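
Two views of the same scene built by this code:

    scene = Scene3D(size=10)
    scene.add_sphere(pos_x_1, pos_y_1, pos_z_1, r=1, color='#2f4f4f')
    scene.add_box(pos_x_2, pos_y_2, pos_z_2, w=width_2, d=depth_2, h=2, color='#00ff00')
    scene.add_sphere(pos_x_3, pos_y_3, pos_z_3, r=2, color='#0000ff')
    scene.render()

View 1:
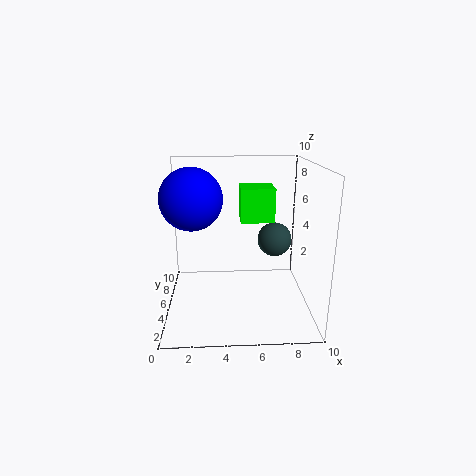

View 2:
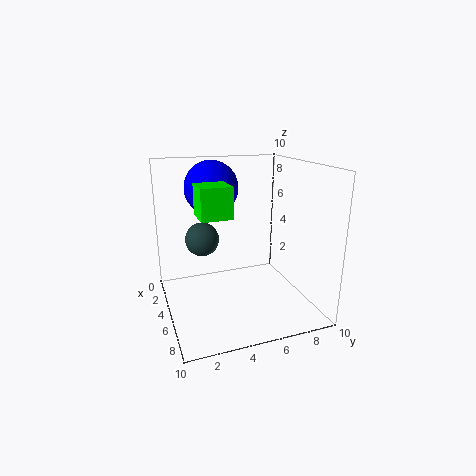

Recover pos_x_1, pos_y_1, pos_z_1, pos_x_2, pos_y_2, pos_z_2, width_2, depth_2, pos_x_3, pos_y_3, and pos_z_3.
pos_x_1 = 7, pos_y_1 = 2, pos_z_1 = 6, pos_x_2 = 5, pos_y_2 = 2, pos_z_2 = 7, width_2 = 2, depth_2 = 2, pos_x_3 = 2, pos_y_3 = 4, pos_z_3 = 8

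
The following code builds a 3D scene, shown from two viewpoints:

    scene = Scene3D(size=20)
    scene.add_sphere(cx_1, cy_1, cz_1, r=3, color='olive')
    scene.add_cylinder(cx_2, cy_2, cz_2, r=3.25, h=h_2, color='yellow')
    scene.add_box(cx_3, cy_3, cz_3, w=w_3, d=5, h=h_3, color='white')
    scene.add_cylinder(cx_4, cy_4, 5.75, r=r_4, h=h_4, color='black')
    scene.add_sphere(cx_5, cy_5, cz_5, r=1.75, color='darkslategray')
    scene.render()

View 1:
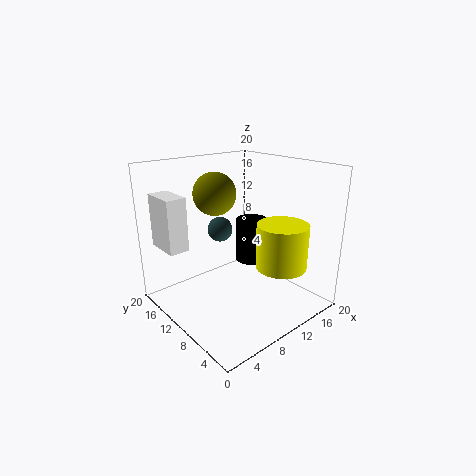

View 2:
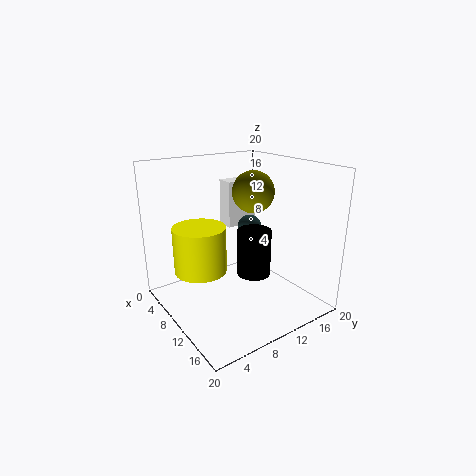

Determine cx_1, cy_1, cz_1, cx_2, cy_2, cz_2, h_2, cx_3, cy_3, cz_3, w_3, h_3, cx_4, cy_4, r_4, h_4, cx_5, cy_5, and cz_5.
cx_1 = 8.75, cy_1 = 13.5, cz_1 = 15.75, cx_2 = 11.5, cy_2 = 3.25, cz_2 = 7.75, h_2 = 5.75, cx_3 = 1, cy_3 = 12.75, cz_3 = 9, w_3 = 2.75, h_3 = 7.25, cx_4 = 13, cy_4 = 10.5, r_4 = 2.25, h_4 = 6.25, cx_5 = 9, cy_5 = 12.75, cz_5 = 10.75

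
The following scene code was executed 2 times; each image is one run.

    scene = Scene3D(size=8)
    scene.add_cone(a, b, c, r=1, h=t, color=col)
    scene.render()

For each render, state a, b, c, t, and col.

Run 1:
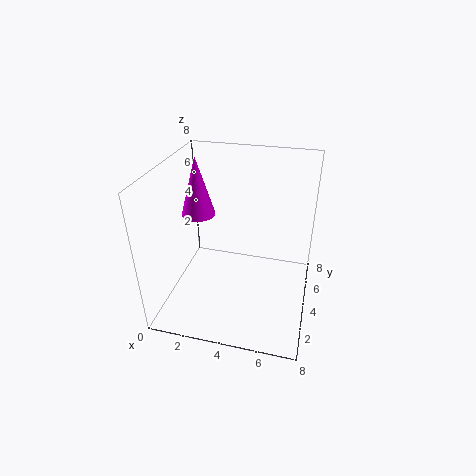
a = 1.25; b = 5.25; c = 4.5; t = 3.5; col = 'magenta'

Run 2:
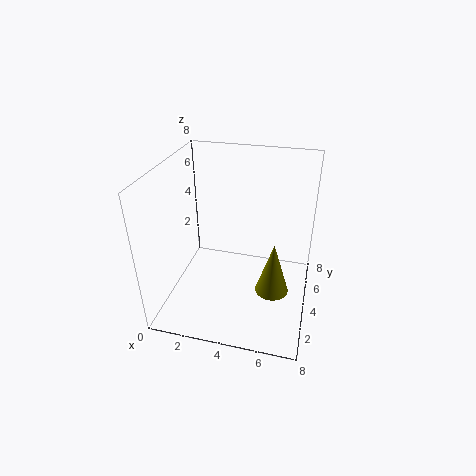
a = 6; b = 4.5; c = 0.25; t = 3.25; col = 'olive'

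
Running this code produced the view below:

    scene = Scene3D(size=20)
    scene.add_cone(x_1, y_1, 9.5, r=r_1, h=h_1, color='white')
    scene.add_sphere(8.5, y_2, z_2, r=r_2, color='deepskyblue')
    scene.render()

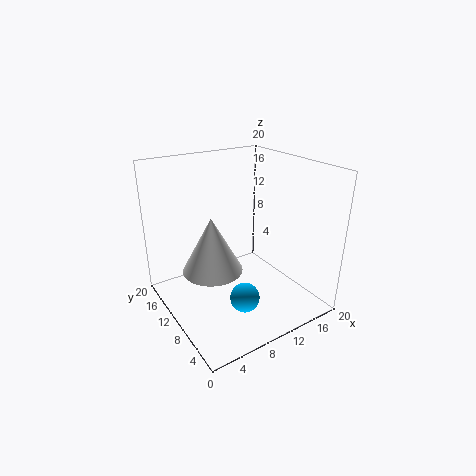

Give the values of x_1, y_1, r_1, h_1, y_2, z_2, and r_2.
x_1 = 3.5; y_1 = 5.5; r_1 = 3.5; h_1 = 6.5; y_2 = 6; z_2 = 3; r_2 = 2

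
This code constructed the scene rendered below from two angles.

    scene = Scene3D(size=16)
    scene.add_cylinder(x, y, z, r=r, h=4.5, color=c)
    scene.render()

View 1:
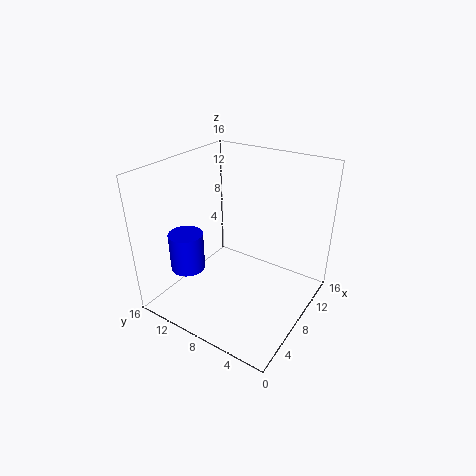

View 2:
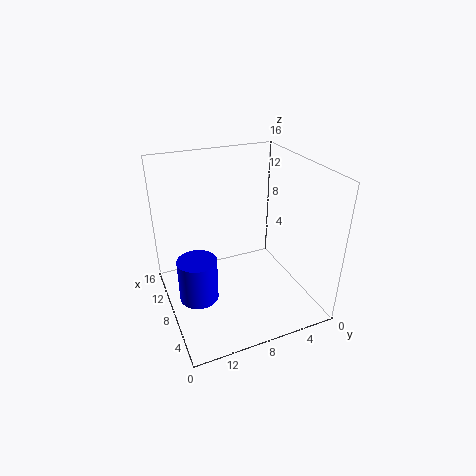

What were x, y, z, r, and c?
x = 5.5, y = 13.5, z = 3.5, r = 2, c = 'blue'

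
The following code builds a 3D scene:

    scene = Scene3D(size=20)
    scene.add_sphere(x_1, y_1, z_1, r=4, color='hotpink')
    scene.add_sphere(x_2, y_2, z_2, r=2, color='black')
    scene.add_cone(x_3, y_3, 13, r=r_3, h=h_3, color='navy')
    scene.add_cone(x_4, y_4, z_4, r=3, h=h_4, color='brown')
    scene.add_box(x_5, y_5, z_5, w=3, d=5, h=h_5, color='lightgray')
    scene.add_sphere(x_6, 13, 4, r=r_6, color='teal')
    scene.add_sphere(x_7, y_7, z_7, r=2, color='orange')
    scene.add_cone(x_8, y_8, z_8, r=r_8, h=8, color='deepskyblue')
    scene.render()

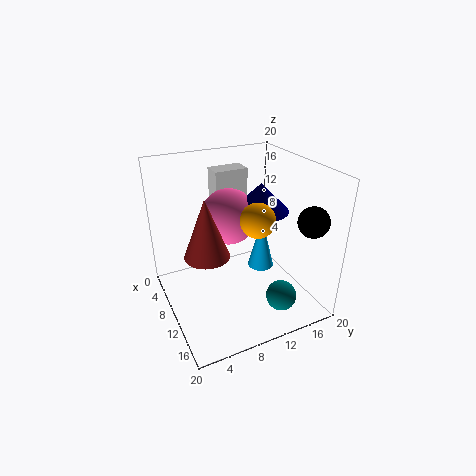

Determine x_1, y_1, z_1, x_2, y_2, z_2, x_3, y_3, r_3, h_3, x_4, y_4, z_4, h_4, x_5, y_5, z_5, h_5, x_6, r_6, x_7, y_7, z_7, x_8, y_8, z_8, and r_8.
x_1 = 7; y_1 = 10; z_1 = 12; x_2 = 17; y_2 = 17; z_2 = 14; x_3 = 9; y_3 = 14; r_3 = 4; h_3 = 4; x_4 = 11; y_4 = 5; z_4 = 9; h_4 = 8; x_5 = 2; y_5 = 9; z_5 = 9; h_5 = 9; x_6 = 17; r_6 = 2; x_7 = 17; y_7 = 9; z_7 = 16; x_8 = 8; y_8 = 15; z_8 = 3; r_8 = 2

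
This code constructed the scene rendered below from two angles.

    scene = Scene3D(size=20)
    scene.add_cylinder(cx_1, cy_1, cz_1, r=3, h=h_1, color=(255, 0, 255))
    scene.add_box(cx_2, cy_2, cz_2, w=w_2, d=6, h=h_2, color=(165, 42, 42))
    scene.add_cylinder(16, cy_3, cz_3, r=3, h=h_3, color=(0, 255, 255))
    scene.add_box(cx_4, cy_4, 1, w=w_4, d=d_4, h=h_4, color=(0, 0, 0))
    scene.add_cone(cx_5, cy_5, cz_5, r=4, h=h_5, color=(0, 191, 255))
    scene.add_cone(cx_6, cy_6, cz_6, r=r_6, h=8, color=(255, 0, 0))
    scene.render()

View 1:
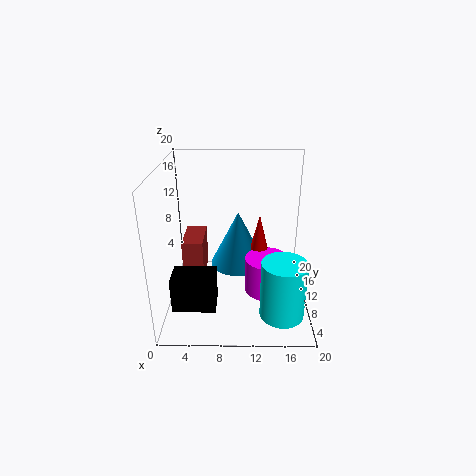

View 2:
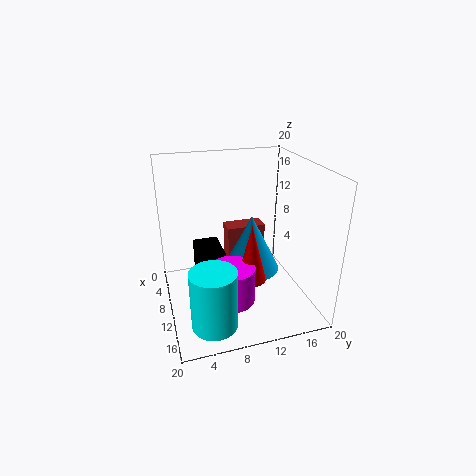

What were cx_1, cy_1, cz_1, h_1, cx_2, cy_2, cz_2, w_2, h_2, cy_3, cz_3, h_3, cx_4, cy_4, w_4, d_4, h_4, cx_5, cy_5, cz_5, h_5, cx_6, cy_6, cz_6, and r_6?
cx_1 = 14; cy_1 = 8; cz_1 = 3; h_1 = 5; cx_2 = 2; cy_2 = 10; cz_2 = 3; w_2 = 3; h_2 = 6; cy_3 = 5; cz_3 = 1; h_3 = 8; cx_4 = 1; cy_4 = 5; w_4 = 6; d_4 = 4; h_4 = 5; cx_5 = 10; cy_5 = 12; cz_5 = 5; h_5 = 8; cx_6 = 13; cy_6 = 11; cz_6 = 5; r_6 = 2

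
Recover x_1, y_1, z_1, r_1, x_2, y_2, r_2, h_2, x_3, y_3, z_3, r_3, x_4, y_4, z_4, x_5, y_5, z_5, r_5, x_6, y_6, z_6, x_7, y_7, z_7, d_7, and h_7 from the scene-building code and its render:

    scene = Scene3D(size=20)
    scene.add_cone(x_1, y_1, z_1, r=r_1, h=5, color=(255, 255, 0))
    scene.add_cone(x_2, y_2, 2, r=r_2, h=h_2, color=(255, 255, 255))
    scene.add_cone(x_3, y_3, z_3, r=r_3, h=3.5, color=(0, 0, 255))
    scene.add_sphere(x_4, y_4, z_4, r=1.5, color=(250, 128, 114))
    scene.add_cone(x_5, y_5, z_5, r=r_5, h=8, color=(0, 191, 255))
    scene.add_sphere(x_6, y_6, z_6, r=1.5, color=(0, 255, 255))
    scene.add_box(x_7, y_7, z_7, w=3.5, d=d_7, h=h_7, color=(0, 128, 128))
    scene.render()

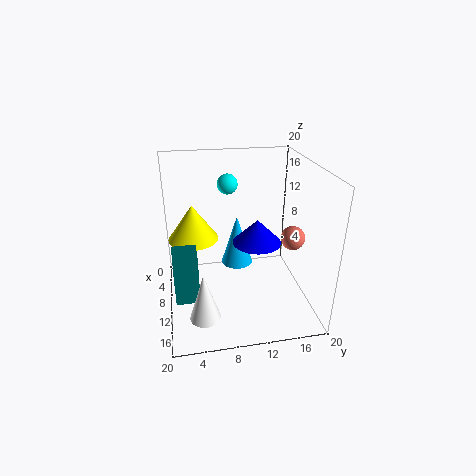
x_1 = 8, y_1 = 4, z_1 = 9.5, r_1 = 3.5, x_2 = 16, y_2 = 4.5, r_2 = 2, h_2 = 6.5, x_3 = 9, y_3 = 13, z_3 = 8.5, r_3 = 3.5, x_4 = 15, y_4 = 16, z_4 = 12, x_5 = 4, y_5 = 11, z_5 = 2.5, r_5 = 2.5, x_6 = 4.5, y_6 = 9.5, z_6 = 16, x_7 = 12.5, y_7 = 1, z_7 = 4.5, d_7 = 3, h_7 = 6.5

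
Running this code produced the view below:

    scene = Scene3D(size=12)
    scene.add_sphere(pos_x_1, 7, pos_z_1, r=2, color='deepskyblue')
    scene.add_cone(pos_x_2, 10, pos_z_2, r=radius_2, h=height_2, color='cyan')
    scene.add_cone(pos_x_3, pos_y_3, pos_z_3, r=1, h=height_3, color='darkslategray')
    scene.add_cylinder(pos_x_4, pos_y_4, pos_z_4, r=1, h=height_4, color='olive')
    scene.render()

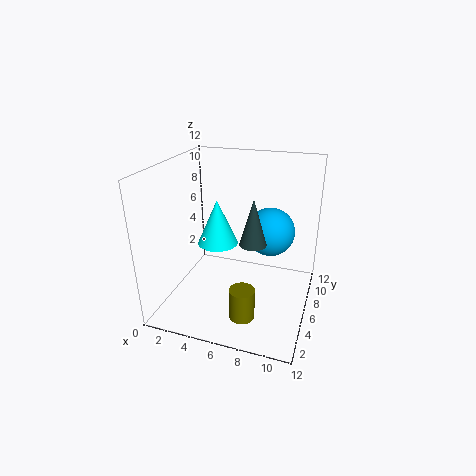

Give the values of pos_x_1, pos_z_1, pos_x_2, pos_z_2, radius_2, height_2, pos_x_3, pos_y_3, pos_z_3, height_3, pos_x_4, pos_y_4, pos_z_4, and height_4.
pos_x_1 = 8.5; pos_z_1 = 6.5; pos_x_2 = 2.5; pos_z_2 = 3; radius_2 = 2; height_2 = 4.5; pos_x_3 = 8; pos_y_3 = 3.5; pos_z_3 = 7; height_3 = 3.5; pos_x_4 = 7.5; pos_y_4 = 2.5; pos_z_4 = 1; height_4 = 2.5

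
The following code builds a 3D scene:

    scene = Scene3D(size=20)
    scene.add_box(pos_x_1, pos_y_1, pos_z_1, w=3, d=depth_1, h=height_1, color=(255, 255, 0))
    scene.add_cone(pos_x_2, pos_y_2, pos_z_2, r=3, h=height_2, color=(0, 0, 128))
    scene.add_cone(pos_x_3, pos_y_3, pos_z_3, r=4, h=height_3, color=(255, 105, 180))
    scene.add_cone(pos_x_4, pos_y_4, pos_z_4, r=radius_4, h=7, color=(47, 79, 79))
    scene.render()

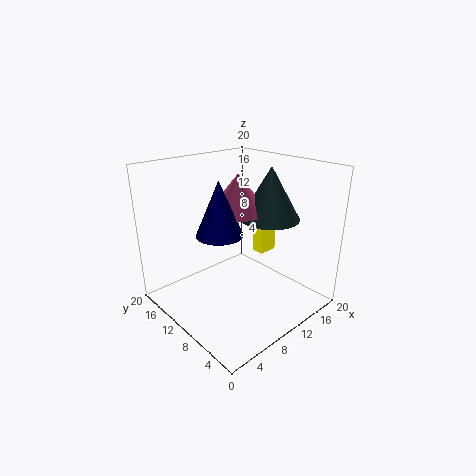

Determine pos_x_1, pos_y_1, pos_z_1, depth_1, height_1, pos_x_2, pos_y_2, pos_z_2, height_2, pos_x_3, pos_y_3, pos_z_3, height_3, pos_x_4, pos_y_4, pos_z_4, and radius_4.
pos_x_1 = 16
pos_y_1 = 11
pos_z_1 = 5
depth_1 = 2
height_1 = 6
pos_x_2 = 6
pos_y_2 = 9
pos_z_2 = 12
height_2 = 7
pos_x_3 = 10
pos_y_3 = 10
pos_z_3 = 14
height_3 = 5
pos_x_4 = 13
pos_y_4 = 7
pos_z_4 = 13
radius_4 = 4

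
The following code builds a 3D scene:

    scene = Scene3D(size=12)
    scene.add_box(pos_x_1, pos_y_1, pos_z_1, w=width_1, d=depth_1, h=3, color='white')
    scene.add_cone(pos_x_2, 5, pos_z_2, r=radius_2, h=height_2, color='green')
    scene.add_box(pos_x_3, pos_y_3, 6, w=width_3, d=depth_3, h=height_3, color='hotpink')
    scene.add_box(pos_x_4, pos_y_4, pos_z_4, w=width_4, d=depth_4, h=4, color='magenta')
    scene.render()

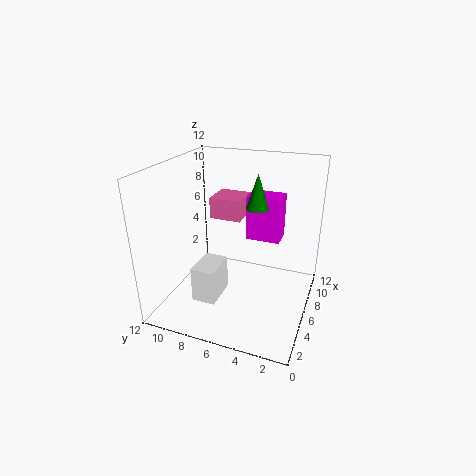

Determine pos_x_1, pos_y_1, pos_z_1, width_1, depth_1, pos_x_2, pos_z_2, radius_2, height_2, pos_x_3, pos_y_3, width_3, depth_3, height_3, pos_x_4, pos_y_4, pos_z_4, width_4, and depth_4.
pos_x_1 = 3
pos_y_1 = 7
pos_z_1 = 1
width_1 = 3
depth_1 = 2
pos_x_2 = 8
pos_z_2 = 8
radius_2 = 1
height_2 = 3
pos_x_3 = 9
pos_y_3 = 7
width_3 = 3
depth_3 = 3
height_3 = 2
pos_x_4 = 8
pos_y_4 = 3
pos_z_4 = 5
width_4 = 2
depth_4 = 3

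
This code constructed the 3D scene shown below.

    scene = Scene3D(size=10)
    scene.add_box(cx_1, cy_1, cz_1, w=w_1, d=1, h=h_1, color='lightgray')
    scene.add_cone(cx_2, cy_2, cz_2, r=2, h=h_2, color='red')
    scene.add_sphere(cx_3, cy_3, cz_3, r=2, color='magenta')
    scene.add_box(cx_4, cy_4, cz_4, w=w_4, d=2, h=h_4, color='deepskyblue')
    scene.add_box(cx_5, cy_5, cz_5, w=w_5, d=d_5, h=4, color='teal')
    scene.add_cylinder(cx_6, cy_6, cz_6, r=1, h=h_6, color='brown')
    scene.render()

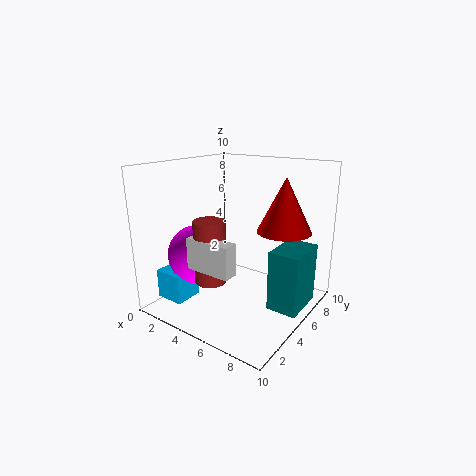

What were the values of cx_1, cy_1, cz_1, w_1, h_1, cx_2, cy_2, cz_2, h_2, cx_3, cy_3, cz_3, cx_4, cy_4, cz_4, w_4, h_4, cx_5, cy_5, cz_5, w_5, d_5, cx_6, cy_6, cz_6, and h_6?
cx_1 = 4; cy_1 = 1; cz_1 = 4; w_1 = 3; h_1 = 2; cx_2 = 7; cy_2 = 8; cz_2 = 5; h_2 = 4; cx_3 = 3; cy_3 = 3; cz_3 = 4; cx_4 = 1; cy_4 = 1; cz_4 = 1; w_4 = 2; h_4 = 2; cx_5 = 8; cy_5 = 4; cz_5 = 1; w_5 = 2; d_5 = 3; cx_6 = 5; cy_6 = 2; cz_6 = 3; h_6 = 4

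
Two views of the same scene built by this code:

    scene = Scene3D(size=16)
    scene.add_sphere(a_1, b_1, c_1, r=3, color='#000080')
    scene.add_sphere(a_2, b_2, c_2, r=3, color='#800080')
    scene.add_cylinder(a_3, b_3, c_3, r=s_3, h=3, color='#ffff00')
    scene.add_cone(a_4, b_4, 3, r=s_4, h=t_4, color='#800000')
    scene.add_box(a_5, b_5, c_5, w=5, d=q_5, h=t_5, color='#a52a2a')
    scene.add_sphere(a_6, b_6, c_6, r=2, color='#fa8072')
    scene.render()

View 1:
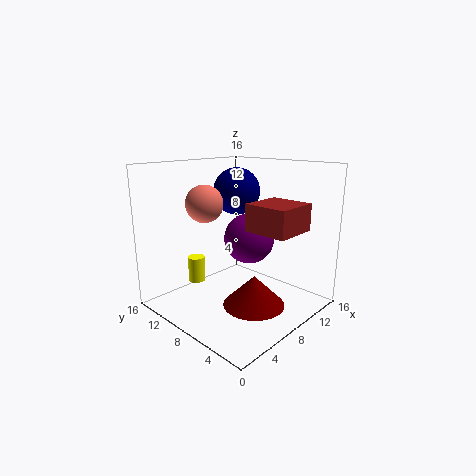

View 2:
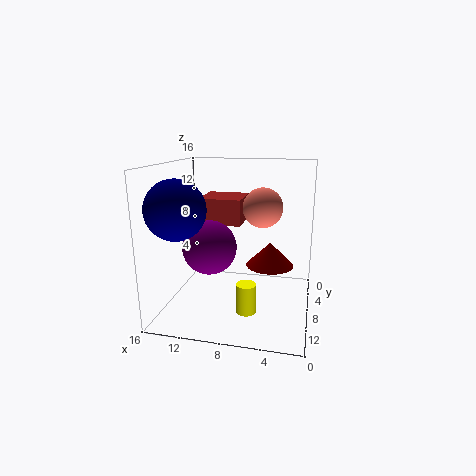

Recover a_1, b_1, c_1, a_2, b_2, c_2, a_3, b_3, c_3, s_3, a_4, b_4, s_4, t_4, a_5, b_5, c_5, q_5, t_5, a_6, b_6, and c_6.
a_1 = 13
b_1 = 13
c_1 = 12
a_2 = 11
b_2 = 9
c_2 = 7
a_3 = 6
b_3 = 13
c_3 = 2
s_3 = 1
a_4 = 5
b_4 = 3
s_4 = 3
t_4 = 3
a_5 = 8
b_5 = 2
c_5 = 9
q_5 = 5
t_5 = 3
a_6 = 5
b_6 = 10
c_6 = 12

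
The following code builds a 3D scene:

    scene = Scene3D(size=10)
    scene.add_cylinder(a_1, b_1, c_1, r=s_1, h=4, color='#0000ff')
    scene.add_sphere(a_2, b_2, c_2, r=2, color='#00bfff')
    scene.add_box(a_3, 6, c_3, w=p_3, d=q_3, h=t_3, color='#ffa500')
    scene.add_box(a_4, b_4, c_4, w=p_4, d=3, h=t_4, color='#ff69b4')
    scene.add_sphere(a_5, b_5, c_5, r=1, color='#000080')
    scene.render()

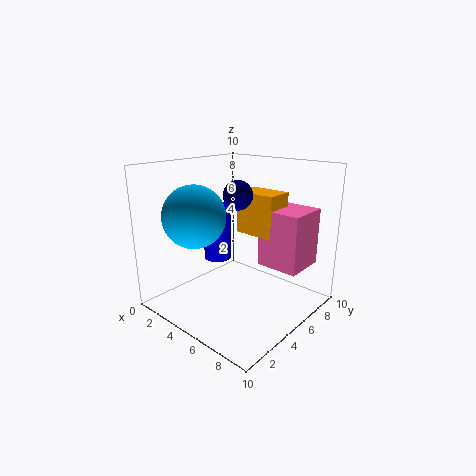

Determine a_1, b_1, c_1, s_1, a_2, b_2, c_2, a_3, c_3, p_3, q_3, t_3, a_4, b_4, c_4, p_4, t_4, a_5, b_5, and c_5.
a_1 = 3
b_1 = 5
c_1 = 3
s_1 = 1
a_2 = 4
b_2 = 2
c_2 = 7
a_3 = 4
c_3 = 5
p_3 = 3
q_3 = 2
t_3 = 3
a_4 = 6
b_4 = 6
c_4 = 3
p_4 = 3
t_4 = 4
a_5 = 5
b_5 = 5
c_5 = 8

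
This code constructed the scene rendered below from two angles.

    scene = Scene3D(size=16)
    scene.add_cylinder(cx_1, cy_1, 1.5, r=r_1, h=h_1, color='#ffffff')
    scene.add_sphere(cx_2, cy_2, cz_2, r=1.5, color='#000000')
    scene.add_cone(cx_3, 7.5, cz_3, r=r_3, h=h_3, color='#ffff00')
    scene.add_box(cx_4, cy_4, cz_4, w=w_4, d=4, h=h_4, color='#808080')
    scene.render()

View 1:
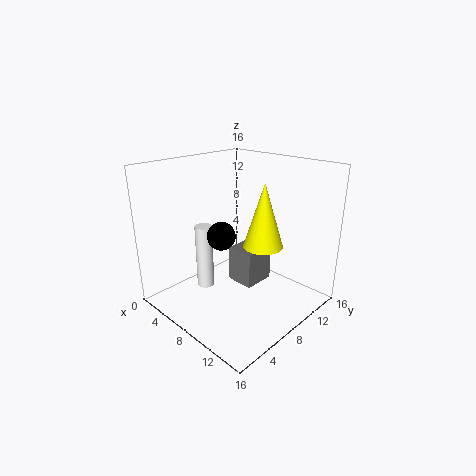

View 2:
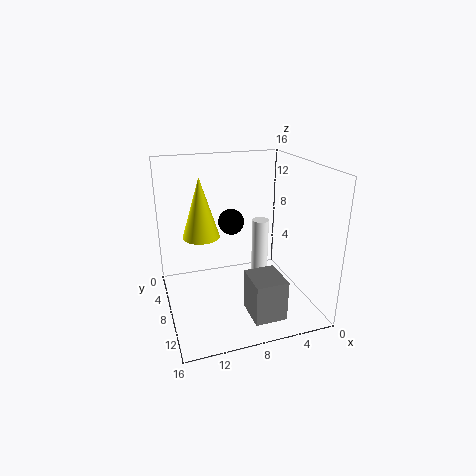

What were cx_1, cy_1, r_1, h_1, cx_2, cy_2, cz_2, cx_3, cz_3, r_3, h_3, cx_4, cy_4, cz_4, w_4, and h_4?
cx_1 = 4.5; cy_1 = 6; r_1 = 1; h_1 = 7.5; cx_2 = 8; cy_2 = 5.5; cz_2 = 9; cx_3 = 12; cz_3 = 8.5; r_3 = 2; h_3 = 6.5; cx_4 = 4.5; cy_4 = 10; cz_4 = 0.5; w_4 = 3.5; h_4 = 4.5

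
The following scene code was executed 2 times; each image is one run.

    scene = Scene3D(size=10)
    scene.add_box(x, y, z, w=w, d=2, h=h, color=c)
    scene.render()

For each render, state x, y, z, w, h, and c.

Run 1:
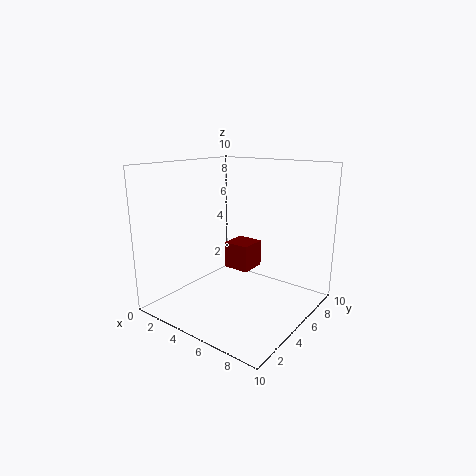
x = 3
y = 6
z = 2
w = 2
h = 2
c = 'maroon'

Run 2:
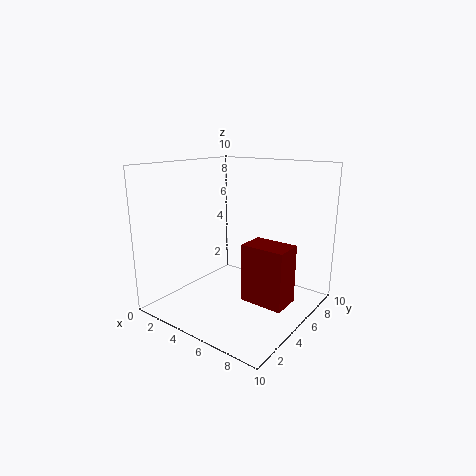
x = 6
y = 4
z = 1
w = 3
h = 4
c = 'maroon'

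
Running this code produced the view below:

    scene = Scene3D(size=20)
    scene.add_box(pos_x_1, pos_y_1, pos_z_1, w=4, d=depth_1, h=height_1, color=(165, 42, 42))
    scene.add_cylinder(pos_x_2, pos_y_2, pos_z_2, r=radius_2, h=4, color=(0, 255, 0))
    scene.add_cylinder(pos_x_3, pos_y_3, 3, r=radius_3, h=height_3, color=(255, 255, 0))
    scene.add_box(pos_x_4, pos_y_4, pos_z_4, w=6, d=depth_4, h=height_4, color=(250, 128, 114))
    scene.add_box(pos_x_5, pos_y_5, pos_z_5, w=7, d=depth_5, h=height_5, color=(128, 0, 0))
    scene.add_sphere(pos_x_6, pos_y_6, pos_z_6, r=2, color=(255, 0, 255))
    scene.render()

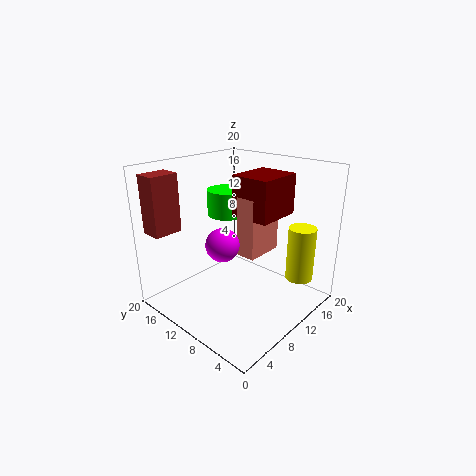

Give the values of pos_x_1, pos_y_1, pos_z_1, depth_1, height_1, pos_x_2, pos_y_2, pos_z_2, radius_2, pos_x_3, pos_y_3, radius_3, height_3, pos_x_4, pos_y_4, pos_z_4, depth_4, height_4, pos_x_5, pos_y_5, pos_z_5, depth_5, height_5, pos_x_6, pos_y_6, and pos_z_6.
pos_x_1 = 1; pos_y_1 = 16; pos_z_1 = 11; depth_1 = 3; height_1 = 8; pos_x_2 = 14; pos_y_2 = 16; pos_z_2 = 11; radius_2 = 3; pos_x_3 = 17; pos_y_3 = 4; radius_3 = 2; height_3 = 8; pos_x_4 = 12; pos_y_4 = 9; pos_z_4 = 6; depth_4 = 3; height_4 = 9; pos_x_5 = 12; pos_y_5 = 7; pos_z_5 = 12; depth_5 = 6; height_5 = 6; pos_x_6 = 4; pos_y_6 = 7; pos_z_6 = 12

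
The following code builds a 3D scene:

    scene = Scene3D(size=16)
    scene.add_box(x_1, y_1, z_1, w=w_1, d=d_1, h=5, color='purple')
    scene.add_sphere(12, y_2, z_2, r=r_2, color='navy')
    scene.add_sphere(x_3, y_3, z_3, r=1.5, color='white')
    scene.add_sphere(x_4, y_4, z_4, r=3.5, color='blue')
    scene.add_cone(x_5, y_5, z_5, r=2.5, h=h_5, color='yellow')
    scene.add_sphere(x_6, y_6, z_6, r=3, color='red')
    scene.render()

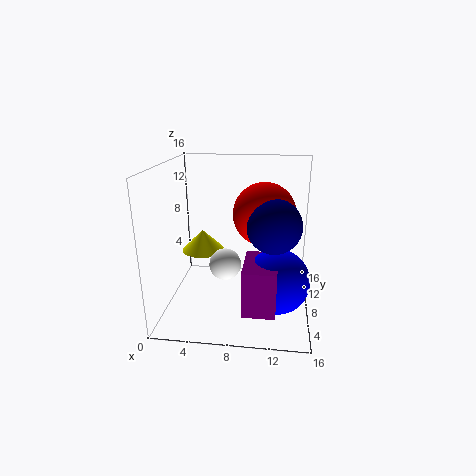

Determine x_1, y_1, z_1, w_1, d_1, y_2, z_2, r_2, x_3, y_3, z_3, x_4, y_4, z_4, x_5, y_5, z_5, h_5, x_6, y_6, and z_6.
x_1 = 9; y_1 = 2.5; z_1 = 1.5; w_1 = 3.5; d_1 = 5.5; y_2 = 2.5; z_2 = 11.5; r_2 = 2.5; x_3 = 7.5; y_3 = 2.5; z_3 = 7.5; x_4 = 12.5; y_4 = 6; z_4 = 4; x_5 = 3.5; y_5 = 10; z_5 = 5.5; h_5 = 2.5; x_6 = 11; y_6 = 4.5; z_6 = 12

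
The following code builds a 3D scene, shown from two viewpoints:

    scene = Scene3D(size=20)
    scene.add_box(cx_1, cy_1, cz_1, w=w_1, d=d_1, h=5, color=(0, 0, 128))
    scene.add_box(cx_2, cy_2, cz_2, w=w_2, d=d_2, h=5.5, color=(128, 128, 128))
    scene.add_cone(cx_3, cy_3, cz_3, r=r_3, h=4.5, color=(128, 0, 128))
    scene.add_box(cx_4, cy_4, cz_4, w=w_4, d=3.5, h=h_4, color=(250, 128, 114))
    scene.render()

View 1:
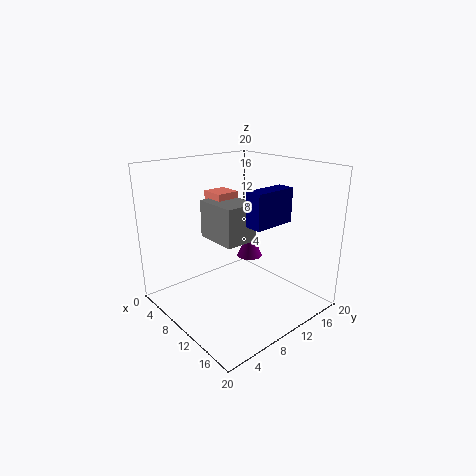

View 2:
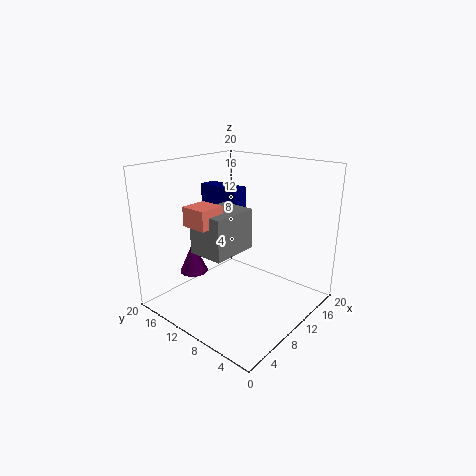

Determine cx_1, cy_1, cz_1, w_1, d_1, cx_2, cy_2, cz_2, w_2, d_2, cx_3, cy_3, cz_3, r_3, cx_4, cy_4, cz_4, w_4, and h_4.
cx_1 = 10.5, cy_1 = 11, cz_1 = 11.5, w_1 = 2.5, d_1 = 6.5, cx_2 = 4, cy_2 = 8, cz_2 = 9, w_2 = 6.5, d_2 = 5, cx_3 = 6.5, cy_3 = 15.5, cz_3 = 4.5, r_3 = 2, cx_4 = 3, cy_4 = 9.5, cz_4 = 13, w_4 = 3.5, h_4 = 2.5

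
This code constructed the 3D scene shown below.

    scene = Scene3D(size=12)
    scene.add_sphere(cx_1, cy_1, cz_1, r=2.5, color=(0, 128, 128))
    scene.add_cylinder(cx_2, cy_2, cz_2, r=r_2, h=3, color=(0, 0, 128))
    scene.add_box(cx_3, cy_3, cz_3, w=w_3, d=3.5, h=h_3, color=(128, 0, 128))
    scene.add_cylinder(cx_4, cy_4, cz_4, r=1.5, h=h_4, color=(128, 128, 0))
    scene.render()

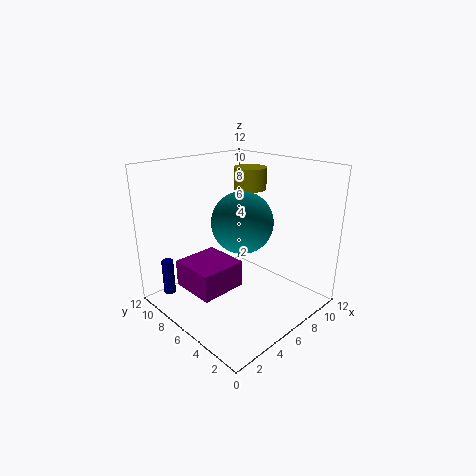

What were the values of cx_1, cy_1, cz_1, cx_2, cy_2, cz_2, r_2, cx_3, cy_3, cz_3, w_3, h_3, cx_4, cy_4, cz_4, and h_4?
cx_1 = 6, cy_1 = 5.5, cz_1 = 7.5, cx_2 = 1.5, cy_2 = 10, cz_2 = 1, r_2 = 0.5, cx_3 = 0.5, cy_3 = 3.5, cz_3 = 3.5, w_3 = 3.5, h_3 = 2, cx_4 = 10, cy_4 = 8.5, cz_4 = 9, h_4 = 2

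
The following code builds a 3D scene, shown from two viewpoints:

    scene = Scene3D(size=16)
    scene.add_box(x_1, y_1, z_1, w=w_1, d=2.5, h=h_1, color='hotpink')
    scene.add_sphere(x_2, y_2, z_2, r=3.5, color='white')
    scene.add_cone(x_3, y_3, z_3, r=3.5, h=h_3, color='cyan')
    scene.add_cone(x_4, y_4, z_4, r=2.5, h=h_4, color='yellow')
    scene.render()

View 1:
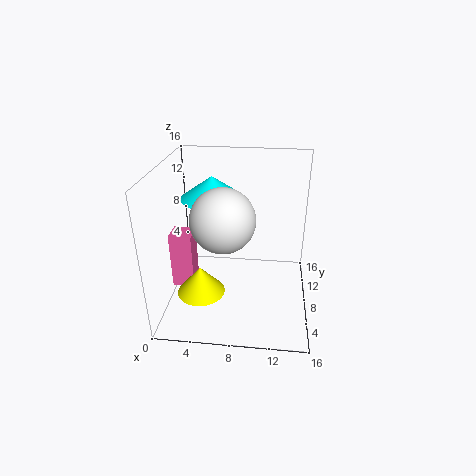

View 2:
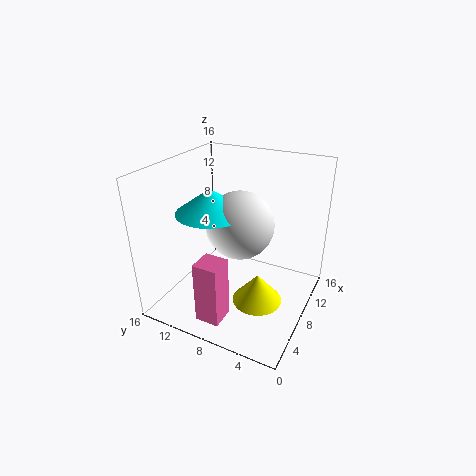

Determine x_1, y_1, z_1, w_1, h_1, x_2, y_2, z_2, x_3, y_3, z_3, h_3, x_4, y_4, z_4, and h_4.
x_1 = 0.5; y_1 = 6.5; z_1 = 2; w_1 = 2.5; h_1 = 6.5; x_2 = 6.5; y_2 = 7; z_2 = 10.5; x_3 = 5; y_3 = 9.5; z_3 = 12; h_3 = 2.5; x_4 = 4.5; y_4 = 4; z_4 = 3.5; h_4 = 3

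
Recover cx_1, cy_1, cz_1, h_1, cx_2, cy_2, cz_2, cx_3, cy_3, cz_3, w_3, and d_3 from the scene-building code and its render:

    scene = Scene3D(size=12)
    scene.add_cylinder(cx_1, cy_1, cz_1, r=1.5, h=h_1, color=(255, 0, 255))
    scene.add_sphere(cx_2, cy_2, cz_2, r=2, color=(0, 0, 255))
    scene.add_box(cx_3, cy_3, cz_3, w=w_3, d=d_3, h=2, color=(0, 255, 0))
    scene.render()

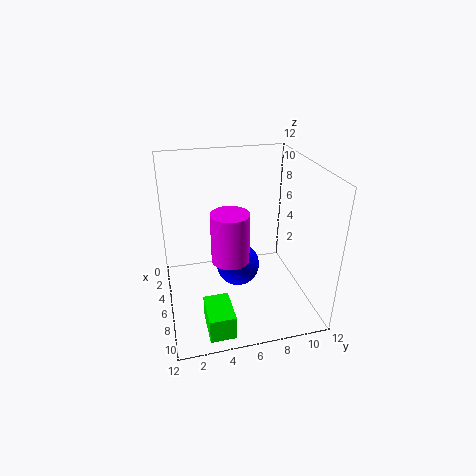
cx_1 = 7.5, cy_1 = 5, cz_1 = 5, h_1 = 4, cx_2 = 4, cy_2 = 6.5, cz_2 = 2, cx_3 = 8.5, cy_3 = 2.5, cz_3 = 0.5, w_3 = 3, d_3 = 2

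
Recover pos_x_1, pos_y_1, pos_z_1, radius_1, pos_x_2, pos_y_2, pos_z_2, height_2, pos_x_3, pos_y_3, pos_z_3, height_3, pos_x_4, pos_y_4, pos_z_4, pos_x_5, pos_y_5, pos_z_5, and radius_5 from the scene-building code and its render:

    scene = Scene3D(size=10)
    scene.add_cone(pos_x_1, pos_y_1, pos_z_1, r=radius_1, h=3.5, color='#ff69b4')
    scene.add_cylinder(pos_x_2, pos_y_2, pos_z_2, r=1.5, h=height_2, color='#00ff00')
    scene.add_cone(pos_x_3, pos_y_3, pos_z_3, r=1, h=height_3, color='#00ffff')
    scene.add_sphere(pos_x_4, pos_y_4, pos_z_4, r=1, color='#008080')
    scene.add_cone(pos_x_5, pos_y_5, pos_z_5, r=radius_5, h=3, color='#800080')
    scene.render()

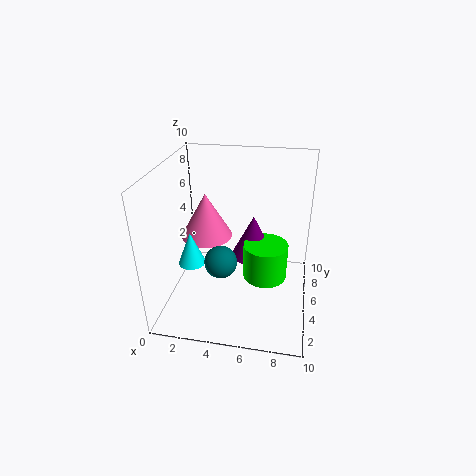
pos_x_1 = 2
pos_y_1 = 7.5
pos_z_1 = 3.5
radius_1 = 2
pos_x_2 = 7
pos_y_2 = 4.5
pos_z_2 = 2.5
height_2 = 2.5
pos_x_3 = 1.5
pos_y_3 = 5
pos_z_3 = 2.5
height_3 = 2.5
pos_x_4 = 4.5
pos_y_4 = 2
pos_z_4 = 5
pos_x_5 = 6
pos_y_5 = 5.5
pos_z_5 = 3.5
radius_5 = 1.5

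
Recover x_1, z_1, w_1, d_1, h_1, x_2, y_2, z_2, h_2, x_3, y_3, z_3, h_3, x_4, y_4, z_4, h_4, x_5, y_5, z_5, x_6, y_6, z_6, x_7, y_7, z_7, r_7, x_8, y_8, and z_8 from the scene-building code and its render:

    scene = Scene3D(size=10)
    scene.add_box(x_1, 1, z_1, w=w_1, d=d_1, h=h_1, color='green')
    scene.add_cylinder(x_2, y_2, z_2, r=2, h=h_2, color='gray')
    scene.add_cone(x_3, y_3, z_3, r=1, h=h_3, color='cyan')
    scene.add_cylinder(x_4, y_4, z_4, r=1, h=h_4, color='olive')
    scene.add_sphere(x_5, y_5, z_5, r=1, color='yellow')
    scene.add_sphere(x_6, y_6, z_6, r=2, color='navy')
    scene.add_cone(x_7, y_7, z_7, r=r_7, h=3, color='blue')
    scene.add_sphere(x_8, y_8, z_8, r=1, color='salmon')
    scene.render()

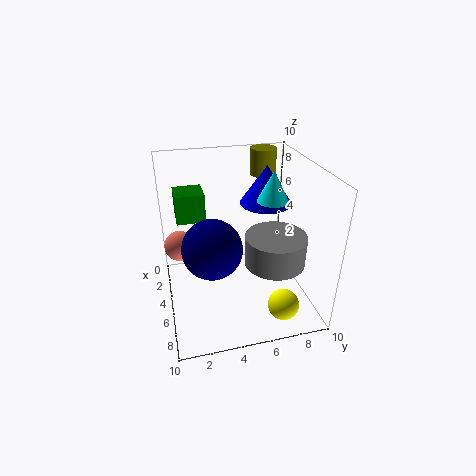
x_1 = 2; z_1 = 6; w_1 = 2; d_1 = 2; h_1 = 2; x_2 = 7; y_2 = 7; z_2 = 4; h_2 = 2; x_3 = 6; y_3 = 7; z_3 = 8; h_3 = 2; x_4 = 1; y_4 = 8; z_4 = 8; h_4 = 2; x_5 = 9; y_5 = 7; z_5 = 2; x_6 = 6; y_6 = 3; z_6 = 5; x_7 = 2; y_7 = 8; z_7 = 6; r_7 = 2; x_8 = 5; y_8 = 1; z_8 = 5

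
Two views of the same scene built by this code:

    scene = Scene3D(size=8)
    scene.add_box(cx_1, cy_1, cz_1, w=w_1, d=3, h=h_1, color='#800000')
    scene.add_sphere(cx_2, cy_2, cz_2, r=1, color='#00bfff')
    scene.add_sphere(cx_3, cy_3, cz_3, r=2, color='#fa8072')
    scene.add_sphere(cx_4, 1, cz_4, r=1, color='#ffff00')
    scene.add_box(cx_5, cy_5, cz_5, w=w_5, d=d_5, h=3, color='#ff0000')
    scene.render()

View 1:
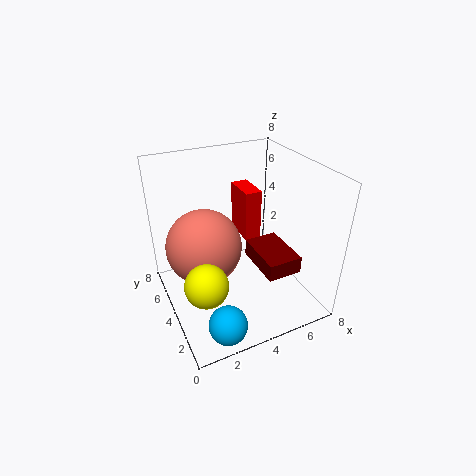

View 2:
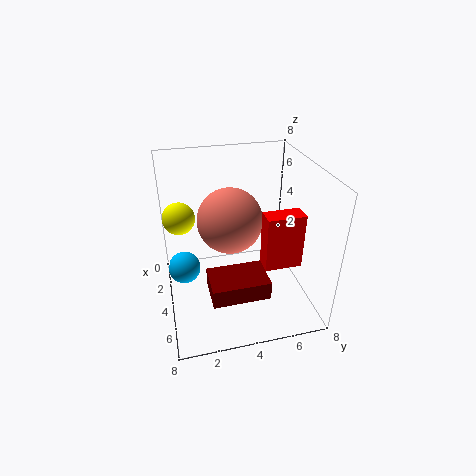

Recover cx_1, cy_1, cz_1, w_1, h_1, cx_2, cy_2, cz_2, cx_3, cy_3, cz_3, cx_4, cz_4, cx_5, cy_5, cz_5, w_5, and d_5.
cx_1 = 5, cy_1 = 2, cz_1 = 2, w_1 = 2, h_1 = 1, cx_2 = 2, cy_2 = 1, cz_2 = 1, cx_3 = 2, cy_3 = 4, cz_3 = 4, cx_4 = 1, cz_4 = 4, cx_5 = 5, cy_5 = 5, cz_5 = 3, w_5 = 1, d_5 = 2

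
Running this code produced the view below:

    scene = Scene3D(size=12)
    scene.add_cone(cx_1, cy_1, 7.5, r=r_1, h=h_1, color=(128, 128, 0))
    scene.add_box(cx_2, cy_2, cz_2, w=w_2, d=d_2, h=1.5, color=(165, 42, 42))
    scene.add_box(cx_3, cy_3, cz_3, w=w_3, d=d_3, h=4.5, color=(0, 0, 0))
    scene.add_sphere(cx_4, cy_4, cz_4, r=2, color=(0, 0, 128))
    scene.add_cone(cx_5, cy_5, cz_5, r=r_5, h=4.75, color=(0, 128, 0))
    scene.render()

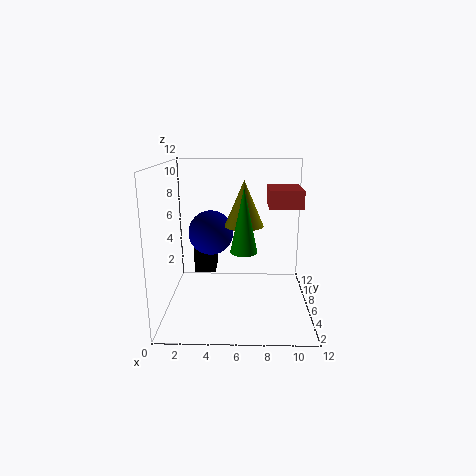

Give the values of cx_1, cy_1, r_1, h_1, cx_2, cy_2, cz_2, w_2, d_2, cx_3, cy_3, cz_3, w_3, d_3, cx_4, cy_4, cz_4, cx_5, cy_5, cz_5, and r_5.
cx_1 = 6.5; cy_1 = 4.5; r_1 = 1.5; h_1 = 3.5; cx_2 = 8.5; cy_2 = 5.5; cz_2 = 8.5; w_2 = 2.75; d_2 = 3.5; cx_3 = 1.75; cy_3 = 9; cz_3 = 1.5; w_3 = 2; d_3 = 2.5; cx_4 = 3.5; cy_4 = 8.25; cz_4 = 5.75; cx_5 = 6.5; cy_5 = 2.75; cz_5 = 6; r_5 = 1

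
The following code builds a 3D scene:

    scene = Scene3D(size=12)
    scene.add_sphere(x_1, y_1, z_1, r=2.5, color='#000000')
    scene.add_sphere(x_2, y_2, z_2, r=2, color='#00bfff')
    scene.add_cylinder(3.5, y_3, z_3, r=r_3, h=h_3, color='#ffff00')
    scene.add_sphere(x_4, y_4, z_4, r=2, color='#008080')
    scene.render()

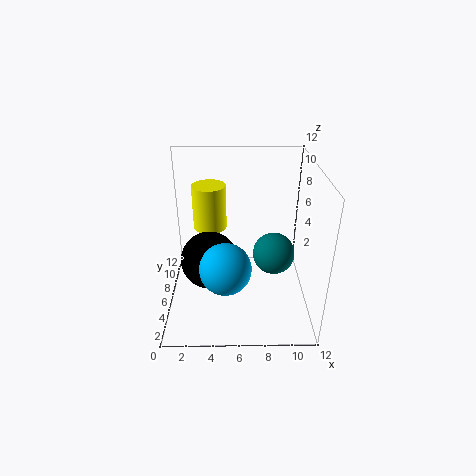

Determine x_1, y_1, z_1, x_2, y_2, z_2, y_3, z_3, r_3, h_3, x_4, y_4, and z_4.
x_1 = 3.5, y_1 = 6.5, z_1 = 3.5, x_2 = 5, y_2 = 3, z_2 = 5, y_3 = 9, z_3 = 5.5, r_3 = 1.5, h_3 = 4, x_4 = 9.5, y_4 = 9, z_4 = 2.5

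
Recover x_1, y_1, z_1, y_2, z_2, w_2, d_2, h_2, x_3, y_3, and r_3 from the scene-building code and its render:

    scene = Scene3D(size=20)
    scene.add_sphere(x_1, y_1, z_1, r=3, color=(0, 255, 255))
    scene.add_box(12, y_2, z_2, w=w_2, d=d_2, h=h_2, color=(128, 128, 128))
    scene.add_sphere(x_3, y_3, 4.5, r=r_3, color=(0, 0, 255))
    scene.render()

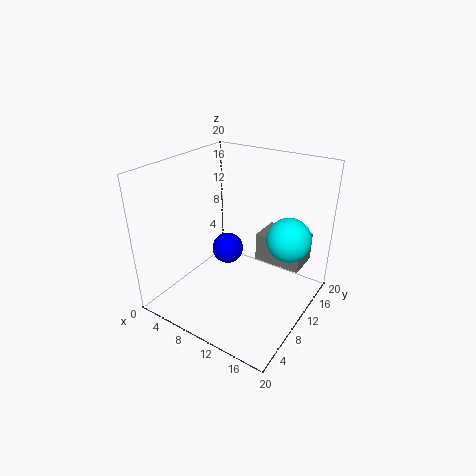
x_1 = 16.5; y_1 = 12.5; z_1 = 10.5; y_2 = 11.5; z_2 = 6.5; w_2 = 6.5; d_2 = 4.5; h_2 = 4; x_3 = 5; y_3 = 14.5; r_3 = 2.5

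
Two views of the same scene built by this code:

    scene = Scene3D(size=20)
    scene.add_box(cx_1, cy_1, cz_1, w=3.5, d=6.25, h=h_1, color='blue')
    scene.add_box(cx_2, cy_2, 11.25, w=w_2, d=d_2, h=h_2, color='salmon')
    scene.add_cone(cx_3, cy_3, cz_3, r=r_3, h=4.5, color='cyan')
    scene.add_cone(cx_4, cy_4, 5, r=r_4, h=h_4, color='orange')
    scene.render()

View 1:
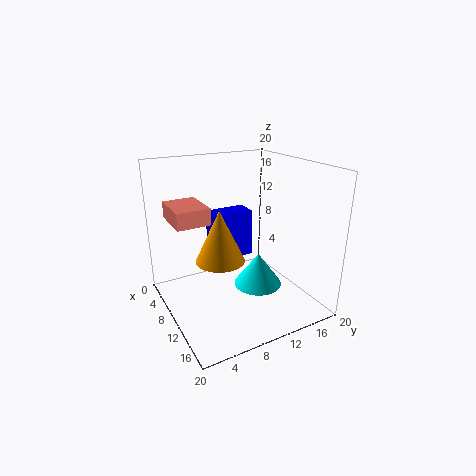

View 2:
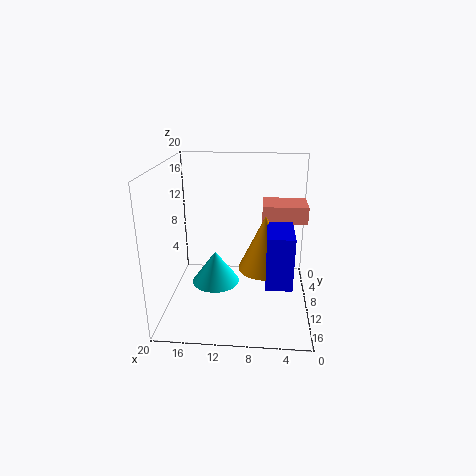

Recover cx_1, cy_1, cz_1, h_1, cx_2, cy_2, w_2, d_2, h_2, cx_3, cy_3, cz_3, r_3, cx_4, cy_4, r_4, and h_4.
cx_1 = 2.5; cy_1 = 8.5; cz_1 = 4.75; h_1 = 7.25; cx_2 = 0.25; cy_2 = 2.5; w_2 = 6.5; d_2 = 5; h_2 = 2.5; cx_3 = 13; cy_3 = 11.5; cz_3 = 4; r_3 = 3.25; cx_4 = 6.25; cy_4 = 9; r_4 = 3.75; h_4 = 8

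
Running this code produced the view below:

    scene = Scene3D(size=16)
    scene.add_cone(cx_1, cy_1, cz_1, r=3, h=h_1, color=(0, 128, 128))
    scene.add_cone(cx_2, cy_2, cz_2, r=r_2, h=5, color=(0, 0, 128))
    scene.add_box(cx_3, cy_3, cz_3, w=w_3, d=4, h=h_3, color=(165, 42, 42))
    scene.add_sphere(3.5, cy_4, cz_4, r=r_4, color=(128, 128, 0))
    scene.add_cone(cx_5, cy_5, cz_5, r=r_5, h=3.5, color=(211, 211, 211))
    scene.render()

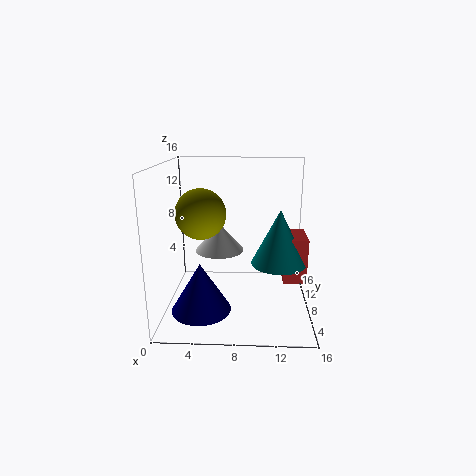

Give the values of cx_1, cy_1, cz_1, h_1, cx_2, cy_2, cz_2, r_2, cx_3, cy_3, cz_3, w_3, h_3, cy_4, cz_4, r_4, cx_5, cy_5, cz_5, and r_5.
cx_1 = 12.5
cy_1 = 7
cz_1 = 5.5
h_1 = 6
cx_2 = 4.5
cy_2 = 3
cz_2 = 2
r_2 = 3
cx_3 = 13
cy_3 = 6
cz_3 = 3.5
w_3 = 2.5
h_3 = 5
cy_4 = 10.5
cz_4 = 10
r_4 = 3
cx_5 = 5.5
cy_5 = 12
cz_5 = 5
r_5 = 3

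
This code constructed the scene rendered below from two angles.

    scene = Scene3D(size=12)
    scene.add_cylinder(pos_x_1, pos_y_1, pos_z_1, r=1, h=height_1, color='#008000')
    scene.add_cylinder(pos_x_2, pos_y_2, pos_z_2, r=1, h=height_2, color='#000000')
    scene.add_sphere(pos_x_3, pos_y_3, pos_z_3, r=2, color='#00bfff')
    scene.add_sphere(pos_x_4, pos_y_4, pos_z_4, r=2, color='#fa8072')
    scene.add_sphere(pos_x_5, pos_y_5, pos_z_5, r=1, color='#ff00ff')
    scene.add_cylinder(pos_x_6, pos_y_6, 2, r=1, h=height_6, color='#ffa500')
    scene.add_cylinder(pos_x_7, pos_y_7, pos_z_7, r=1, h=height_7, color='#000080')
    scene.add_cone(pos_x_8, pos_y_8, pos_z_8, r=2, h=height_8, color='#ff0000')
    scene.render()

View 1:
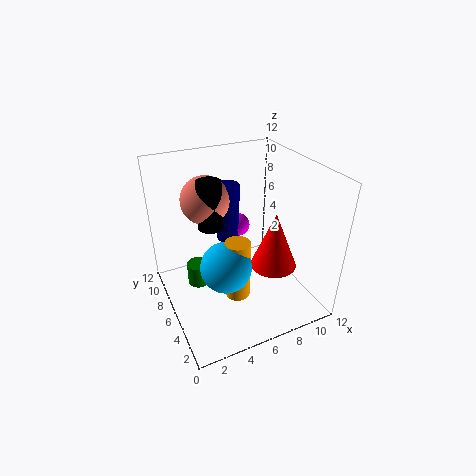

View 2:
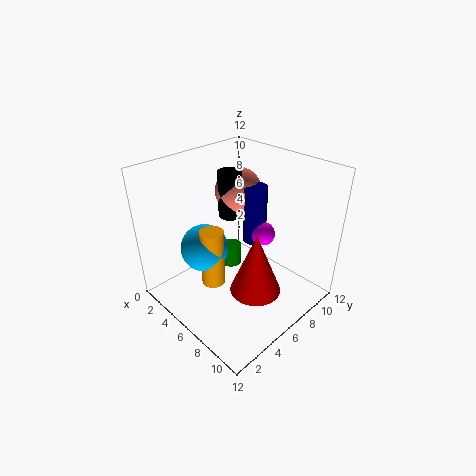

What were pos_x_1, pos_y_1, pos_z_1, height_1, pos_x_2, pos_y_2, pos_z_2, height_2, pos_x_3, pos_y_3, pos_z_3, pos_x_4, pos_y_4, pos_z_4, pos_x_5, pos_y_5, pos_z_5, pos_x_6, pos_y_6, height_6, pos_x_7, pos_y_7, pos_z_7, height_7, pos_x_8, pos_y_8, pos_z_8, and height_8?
pos_x_1 = 3
pos_y_1 = 8
pos_z_1 = 1
height_1 = 2
pos_x_2 = 4
pos_y_2 = 7
pos_z_2 = 7
height_2 = 4
pos_x_3 = 4
pos_y_3 = 4
pos_z_3 = 5
pos_x_4 = 4
pos_y_4 = 8
pos_z_4 = 9
pos_x_5 = 7
pos_y_5 = 8
pos_z_5 = 6
pos_x_6 = 5
pos_y_6 = 4
height_6 = 5
pos_x_7 = 6
pos_y_7 = 8
pos_z_7 = 5
height_7 = 5
pos_x_8 = 9
pos_y_8 = 5
pos_z_8 = 3
height_8 = 5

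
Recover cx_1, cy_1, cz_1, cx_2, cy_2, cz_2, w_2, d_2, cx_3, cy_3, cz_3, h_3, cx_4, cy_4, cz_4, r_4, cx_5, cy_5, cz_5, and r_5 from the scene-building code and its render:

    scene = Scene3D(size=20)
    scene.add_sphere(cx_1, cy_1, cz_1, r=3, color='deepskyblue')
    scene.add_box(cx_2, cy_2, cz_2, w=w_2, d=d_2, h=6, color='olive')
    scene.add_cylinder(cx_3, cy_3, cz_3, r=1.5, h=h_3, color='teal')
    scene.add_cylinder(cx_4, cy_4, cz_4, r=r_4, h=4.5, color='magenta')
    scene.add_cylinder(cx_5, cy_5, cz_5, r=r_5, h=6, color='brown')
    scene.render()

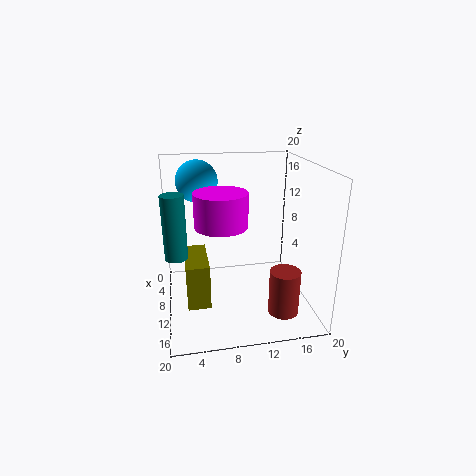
cx_1 = 5; cy_1 = 5; cz_1 = 17; cx_2 = 8; cy_2 = 2.5; cz_2 = 2.5; w_2 = 7; d_2 = 3; cx_3 = 11.5; cy_3 = 1.5; cz_3 = 8.5; h_3 = 8.5; cx_4 = 11.5; cy_4 = 7.5; cz_4 = 12.5; r_4 = 3.5; cx_5 = 16; cy_5 = 15; cz_5 = 1.5; r_5 = 2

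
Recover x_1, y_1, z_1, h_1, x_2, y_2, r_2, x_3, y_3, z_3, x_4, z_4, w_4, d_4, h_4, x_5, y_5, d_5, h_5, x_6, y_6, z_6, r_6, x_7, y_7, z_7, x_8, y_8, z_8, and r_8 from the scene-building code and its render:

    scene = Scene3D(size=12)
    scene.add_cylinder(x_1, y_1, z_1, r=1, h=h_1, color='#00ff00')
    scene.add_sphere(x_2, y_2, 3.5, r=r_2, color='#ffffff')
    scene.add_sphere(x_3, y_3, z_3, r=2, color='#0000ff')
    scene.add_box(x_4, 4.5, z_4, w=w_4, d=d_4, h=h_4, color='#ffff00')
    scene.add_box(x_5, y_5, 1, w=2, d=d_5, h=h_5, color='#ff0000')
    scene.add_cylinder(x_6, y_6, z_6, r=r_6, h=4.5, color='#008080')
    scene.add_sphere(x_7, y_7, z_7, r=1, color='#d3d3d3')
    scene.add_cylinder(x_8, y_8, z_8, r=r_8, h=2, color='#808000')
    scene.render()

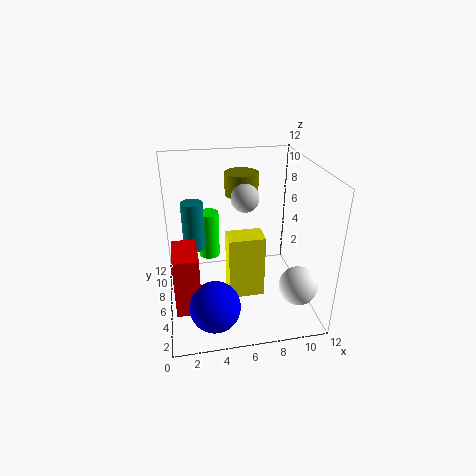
x_1 = 4; y_1 = 10.5; z_1 = 2; h_1 = 4.5; x_2 = 10; y_2 = 2; r_2 = 1.5; x_3 = 3.5; y_3 = 2.5; z_3 = 2; x_4 = 5; z_4 = 1; w_4 = 3; d_4 = 2; h_4 = 5.5; x_5 = 0.5; y_5 = 3; d_5 = 3.5; h_5 = 5; x_6 = 2.5; y_6 = 9.5; z_6 = 3.5; r_6 = 1; x_7 = 6; y_7 = 3.5; z_7 = 10.5; x_8 = 7; y_8 = 9.5; z_8 = 8.5; r_8 = 1.5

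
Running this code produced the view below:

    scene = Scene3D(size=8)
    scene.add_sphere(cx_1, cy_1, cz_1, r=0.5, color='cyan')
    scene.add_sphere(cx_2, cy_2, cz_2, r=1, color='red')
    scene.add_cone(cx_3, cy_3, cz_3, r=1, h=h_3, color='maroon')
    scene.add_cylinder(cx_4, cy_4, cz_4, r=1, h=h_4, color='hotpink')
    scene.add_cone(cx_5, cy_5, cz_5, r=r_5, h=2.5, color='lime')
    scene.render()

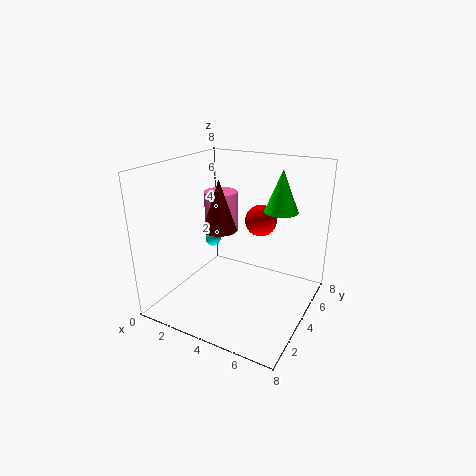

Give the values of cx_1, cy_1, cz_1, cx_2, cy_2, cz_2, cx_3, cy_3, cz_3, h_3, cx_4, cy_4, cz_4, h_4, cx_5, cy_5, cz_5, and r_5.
cx_1 = 1; cy_1 = 6; cz_1 = 2.5; cx_2 = 4; cy_2 = 7; cz_2 = 4; cx_3 = 2.5; cy_3 = 4.5; cz_3 = 4; h_3 = 3; cx_4 = 2; cy_4 = 5.5; cz_4 = 3.5; h_4 = 2.5; cx_5 = 5.5; cy_5 = 6.5; cz_5 = 5; r_5 = 1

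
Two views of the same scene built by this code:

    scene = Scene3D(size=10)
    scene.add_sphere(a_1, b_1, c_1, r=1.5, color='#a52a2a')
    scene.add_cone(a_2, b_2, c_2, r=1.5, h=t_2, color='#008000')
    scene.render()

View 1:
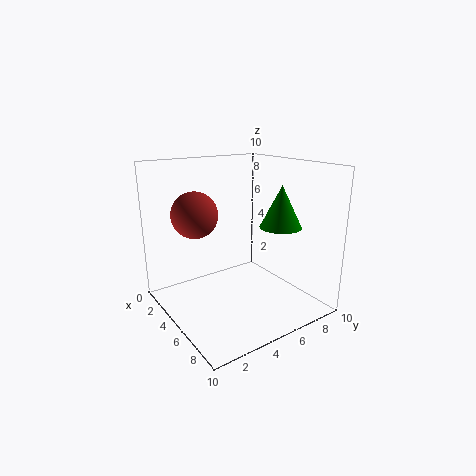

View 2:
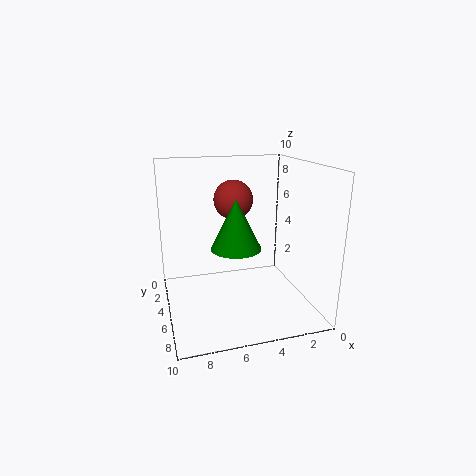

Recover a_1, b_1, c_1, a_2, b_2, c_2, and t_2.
a_1 = 4.5, b_1 = 2, c_1 = 7, a_2 = 6, b_2 = 8, c_2 = 5.5, t_2 = 3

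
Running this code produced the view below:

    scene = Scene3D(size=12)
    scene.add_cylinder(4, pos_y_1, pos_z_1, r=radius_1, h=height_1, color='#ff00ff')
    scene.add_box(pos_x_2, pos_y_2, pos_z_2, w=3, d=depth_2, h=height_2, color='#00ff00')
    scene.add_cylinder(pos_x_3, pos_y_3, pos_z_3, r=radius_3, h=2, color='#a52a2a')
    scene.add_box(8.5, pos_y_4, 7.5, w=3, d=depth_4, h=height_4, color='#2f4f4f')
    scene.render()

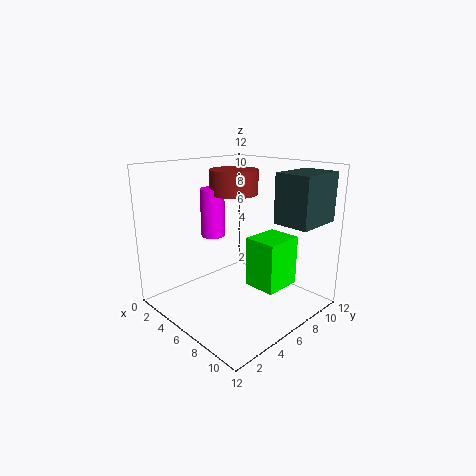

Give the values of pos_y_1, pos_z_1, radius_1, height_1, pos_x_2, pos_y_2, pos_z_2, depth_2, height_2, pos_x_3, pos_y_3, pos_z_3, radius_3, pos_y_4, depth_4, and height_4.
pos_y_1 = 5
pos_z_1 = 6
radius_1 = 1
height_1 = 4
pos_x_2 = 5.5
pos_y_2 = 7.5
pos_z_2 = 1
depth_2 = 3.5
height_2 = 4.5
pos_x_3 = 5
pos_y_3 = 6.5
pos_z_3 = 9.5
radius_3 = 2
pos_y_4 = 7.5
depth_4 = 4
height_4 = 4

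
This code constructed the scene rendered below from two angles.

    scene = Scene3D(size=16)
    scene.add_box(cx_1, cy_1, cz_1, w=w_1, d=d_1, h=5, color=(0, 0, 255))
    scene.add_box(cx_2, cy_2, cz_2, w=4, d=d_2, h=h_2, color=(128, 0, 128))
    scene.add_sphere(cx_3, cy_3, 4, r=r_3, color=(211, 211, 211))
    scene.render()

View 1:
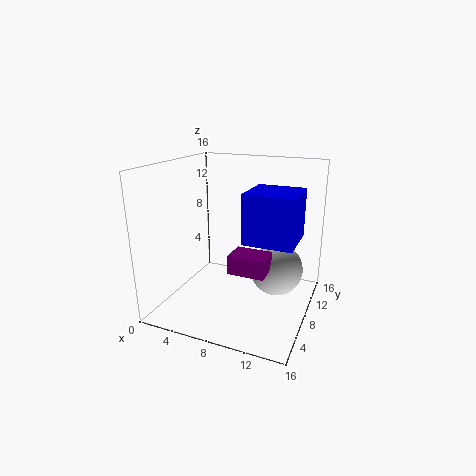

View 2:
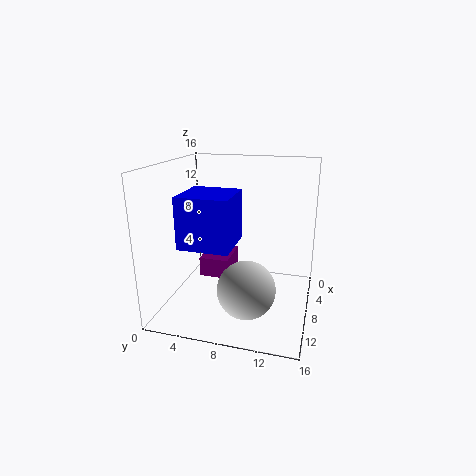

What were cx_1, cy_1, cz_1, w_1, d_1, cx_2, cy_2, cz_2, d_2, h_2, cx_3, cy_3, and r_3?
cx_1 = 10, cy_1 = 4, cz_1 = 9, w_1 = 5, d_1 = 5, cx_2 = 8, cy_2 = 5, cz_2 = 5, d_2 = 3, h_2 = 2, cx_3 = 12, cy_3 = 10, r_3 = 3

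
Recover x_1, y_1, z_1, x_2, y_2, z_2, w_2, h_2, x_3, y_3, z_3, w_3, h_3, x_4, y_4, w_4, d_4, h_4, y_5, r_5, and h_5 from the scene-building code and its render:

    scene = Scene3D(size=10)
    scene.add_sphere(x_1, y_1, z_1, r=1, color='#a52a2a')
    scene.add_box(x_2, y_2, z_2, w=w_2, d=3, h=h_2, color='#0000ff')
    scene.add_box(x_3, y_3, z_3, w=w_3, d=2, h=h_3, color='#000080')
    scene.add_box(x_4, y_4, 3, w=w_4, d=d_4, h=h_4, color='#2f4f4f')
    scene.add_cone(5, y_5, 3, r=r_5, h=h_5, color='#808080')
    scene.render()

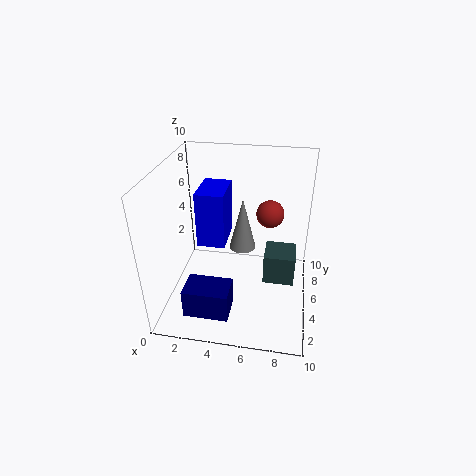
x_1 = 7; y_1 = 7; z_1 = 6; x_2 = 2; y_2 = 5; z_2 = 4; w_2 = 2; h_2 = 4; x_3 = 2; y_3 = 1; z_3 = 1; w_3 = 3; h_3 = 2; x_4 = 7; y_4 = 3; w_4 = 2; d_4 = 2; h_4 = 2; y_5 = 7; r_5 = 1; h_5 = 4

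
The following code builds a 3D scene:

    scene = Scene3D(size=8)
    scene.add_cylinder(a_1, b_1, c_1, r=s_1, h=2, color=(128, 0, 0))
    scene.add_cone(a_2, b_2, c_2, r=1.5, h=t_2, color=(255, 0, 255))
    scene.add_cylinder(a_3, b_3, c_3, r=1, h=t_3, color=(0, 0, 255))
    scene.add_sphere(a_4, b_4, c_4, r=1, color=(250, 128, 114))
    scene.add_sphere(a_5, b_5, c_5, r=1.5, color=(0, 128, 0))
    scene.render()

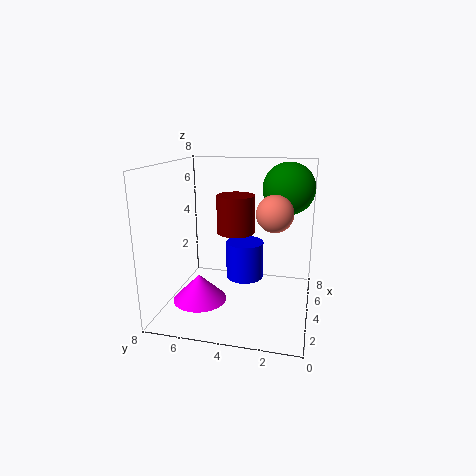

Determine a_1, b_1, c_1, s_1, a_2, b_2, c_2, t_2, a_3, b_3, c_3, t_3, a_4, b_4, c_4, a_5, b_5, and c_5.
a_1 = 3.5; b_1 = 4; c_1 = 4.5; s_1 = 1; a_2 = 3; b_2 = 6; c_2 = 0.5; t_2 = 1.5; a_3 = 3.5; b_3 = 3.5; c_3 = 2; t_3 = 2; a_4 = 4; b_4 = 2; c_4 = 5.5; a_5 = 6; b_5 = 1.5; c_5 = 6.5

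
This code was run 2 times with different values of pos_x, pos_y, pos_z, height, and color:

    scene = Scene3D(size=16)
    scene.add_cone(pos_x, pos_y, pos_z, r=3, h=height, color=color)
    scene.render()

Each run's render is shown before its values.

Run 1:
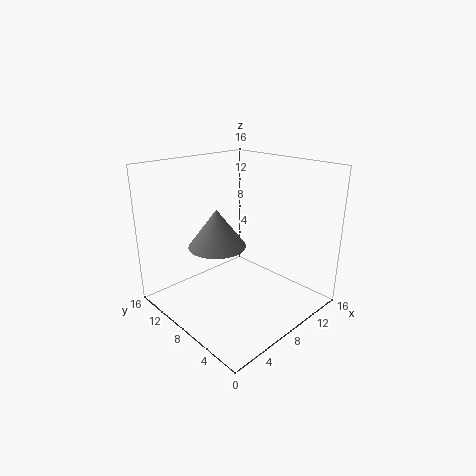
pos_x = 5
pos_y = 8
pos_z = 8
height = 4
color = 'gray'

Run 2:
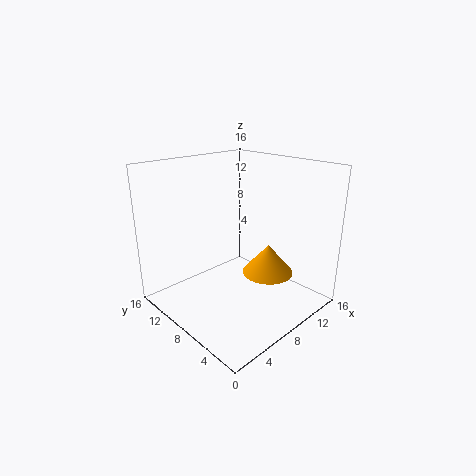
pos_x = 11.5
pos_y = 6.5
pos_z = 3
height = 3.5
color = 'orange'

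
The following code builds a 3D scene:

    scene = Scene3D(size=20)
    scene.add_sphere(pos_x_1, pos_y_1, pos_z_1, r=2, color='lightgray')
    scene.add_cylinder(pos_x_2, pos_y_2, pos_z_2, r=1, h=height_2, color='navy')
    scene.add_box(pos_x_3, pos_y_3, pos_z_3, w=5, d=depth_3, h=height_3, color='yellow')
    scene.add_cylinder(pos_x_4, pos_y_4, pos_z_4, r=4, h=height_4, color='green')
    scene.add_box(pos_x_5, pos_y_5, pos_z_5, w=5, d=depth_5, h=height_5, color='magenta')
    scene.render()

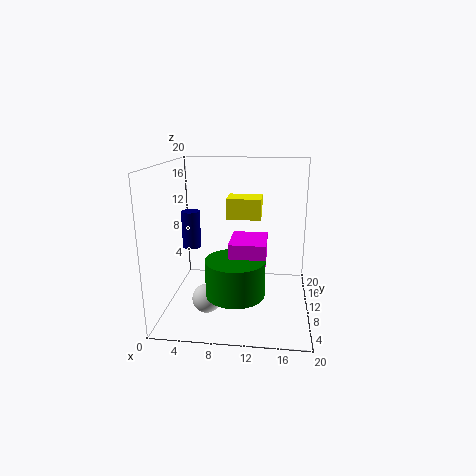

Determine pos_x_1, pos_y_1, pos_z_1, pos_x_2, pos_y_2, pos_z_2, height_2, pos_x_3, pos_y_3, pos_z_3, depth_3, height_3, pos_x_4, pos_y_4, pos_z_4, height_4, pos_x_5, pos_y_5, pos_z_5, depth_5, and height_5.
pos_x_1 = 6
pos_y_1 = 7
pos_z_1 = 2
pos_x_2 = 6
pos_y_2 = 1
pos_z_2 = 12
height_2 = 4
pos_x_3 = 8
pos_y_3 = 12
pos_z_3 = 12
depth_3 = 4
height_3 = 3
pos_x_4 = 10
pos_y_4 = 7
pos_z_4 = 3
height_4 = 5
pos_x_5 = 9
pos_y_5 = 7
pos_z_5 = 7
depth_5 = 6
height_5 = 3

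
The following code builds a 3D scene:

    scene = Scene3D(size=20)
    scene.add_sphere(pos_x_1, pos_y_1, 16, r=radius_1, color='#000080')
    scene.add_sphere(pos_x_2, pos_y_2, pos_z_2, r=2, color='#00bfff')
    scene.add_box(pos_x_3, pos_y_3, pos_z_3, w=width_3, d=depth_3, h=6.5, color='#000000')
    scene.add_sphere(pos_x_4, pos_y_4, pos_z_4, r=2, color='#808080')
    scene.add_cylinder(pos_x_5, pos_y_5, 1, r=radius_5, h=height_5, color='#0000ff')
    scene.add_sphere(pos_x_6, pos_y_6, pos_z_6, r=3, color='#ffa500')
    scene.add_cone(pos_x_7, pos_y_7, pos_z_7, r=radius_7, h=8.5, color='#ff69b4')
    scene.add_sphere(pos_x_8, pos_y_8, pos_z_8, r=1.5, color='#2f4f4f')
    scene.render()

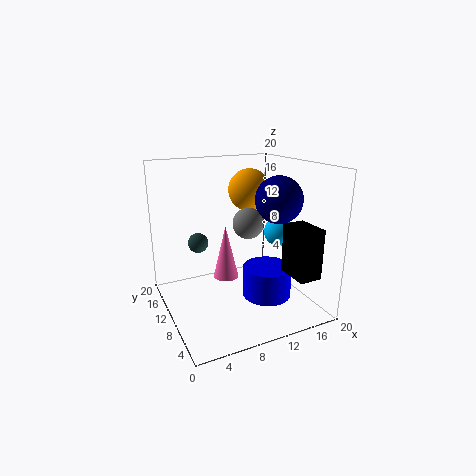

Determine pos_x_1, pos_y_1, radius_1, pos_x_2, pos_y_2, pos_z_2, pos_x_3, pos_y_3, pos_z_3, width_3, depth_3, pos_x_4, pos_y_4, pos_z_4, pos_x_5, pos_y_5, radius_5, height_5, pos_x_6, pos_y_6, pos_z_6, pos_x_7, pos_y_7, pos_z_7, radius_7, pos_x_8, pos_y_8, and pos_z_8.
pos_x_1 = 13.5; pos_y_1 = 5.5; radius_1 = 3; pos_x_2 = 15; pos_y_2 = 7.5; pos_z_2 = 11; pos_x_3 = 14; pos_y_3 = 0.5; pos_z_3 = 6.5; width_3 = 3; depth_3 = 4.5; pos_x_4 = 10; pos_y_4 = 7; pos_z_4 = 13; pos_x_5 = 14; pos_y_5 = 8.5; radius_5 = 3.5; height_5 = 4.5; pos_x_6 = 13; pos_y_6 = 12.5; pos_z_6 = 16; pos_x_7 = 10.5; pos_y_7 = 15.5; pos_z_7 = 1.5; radius_7 = 2; pos_x_8 = 6; pos_y_8 = 15.5; pos_z_8 = 8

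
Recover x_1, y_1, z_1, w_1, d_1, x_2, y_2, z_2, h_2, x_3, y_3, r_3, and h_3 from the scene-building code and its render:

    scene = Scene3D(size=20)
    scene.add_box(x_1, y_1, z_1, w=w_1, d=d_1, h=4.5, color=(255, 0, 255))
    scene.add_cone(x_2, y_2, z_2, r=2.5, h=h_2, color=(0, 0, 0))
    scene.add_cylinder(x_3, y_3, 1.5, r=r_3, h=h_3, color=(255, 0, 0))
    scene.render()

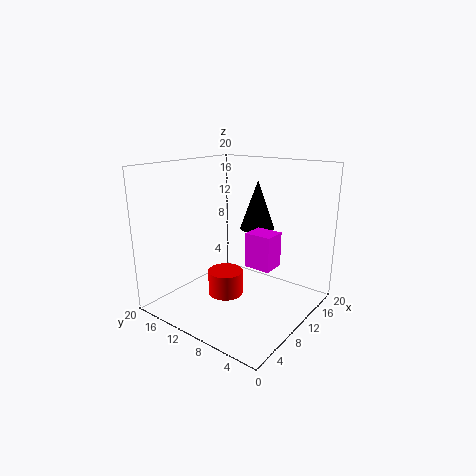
x_1 = 7.5; y_1 = 3.5; z_1 = 7.5; w_1 = 3; d_1 = 3.5; x_2 = 14; y_2 = 9.5; z_2 = 10.5; h_2 = 7; x_3 = 9; y_3 = 11.5; r_3 = 2.5; h_3 = 3.5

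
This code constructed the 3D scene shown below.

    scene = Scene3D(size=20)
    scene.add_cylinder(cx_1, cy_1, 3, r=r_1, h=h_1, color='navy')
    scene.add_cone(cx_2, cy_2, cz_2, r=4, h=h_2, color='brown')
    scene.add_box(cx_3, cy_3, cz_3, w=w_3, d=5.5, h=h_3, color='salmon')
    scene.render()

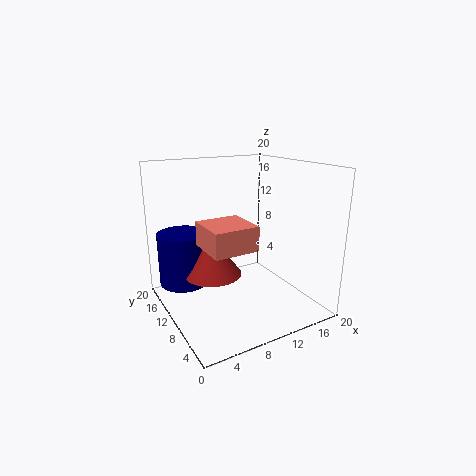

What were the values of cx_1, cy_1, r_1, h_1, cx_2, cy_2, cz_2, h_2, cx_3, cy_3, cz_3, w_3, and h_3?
cx_1 = 3.5, cy_1 = 14.5, r_1 = 3.5, h_1 = 7.5, cx_2 = 6.5, cy_2 = 11, cz_2 = 5, h_2 = 5.5, cx_3 = 3, cy_3 = 2.5, cz_3 = 11, w_3 = 5.5, h_3 = 3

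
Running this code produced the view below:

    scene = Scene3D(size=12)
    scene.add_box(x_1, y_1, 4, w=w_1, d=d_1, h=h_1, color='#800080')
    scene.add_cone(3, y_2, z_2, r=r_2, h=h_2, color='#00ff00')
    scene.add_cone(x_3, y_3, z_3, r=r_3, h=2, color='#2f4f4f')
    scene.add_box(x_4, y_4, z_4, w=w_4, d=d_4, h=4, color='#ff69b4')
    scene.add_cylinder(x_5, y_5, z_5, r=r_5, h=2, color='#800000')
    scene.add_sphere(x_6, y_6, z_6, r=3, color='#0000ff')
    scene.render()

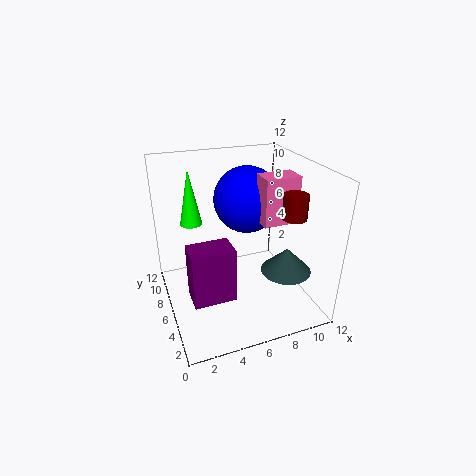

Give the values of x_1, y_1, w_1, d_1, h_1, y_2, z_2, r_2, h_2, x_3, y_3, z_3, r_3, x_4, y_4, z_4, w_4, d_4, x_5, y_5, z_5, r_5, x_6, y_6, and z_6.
x_1 = 1
y_1 = 1
w_1 = 3
d_1 = 2
h_1 = 4
y_2 = 10
z_2 = 6
r_2 = 1
h_2 = 5
x_3 = 9
y_3 = 3
z_3 = 4
r_3 = 2
x_4 = 8
y_4 = 5
z_4 = 7
w_4 = 3
d_4 = 2
x_5 = 10
y_5 = 4
z_5 = 8
r_5 = 1
x_6 = 8
y_6 = 9
z_6 = 8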